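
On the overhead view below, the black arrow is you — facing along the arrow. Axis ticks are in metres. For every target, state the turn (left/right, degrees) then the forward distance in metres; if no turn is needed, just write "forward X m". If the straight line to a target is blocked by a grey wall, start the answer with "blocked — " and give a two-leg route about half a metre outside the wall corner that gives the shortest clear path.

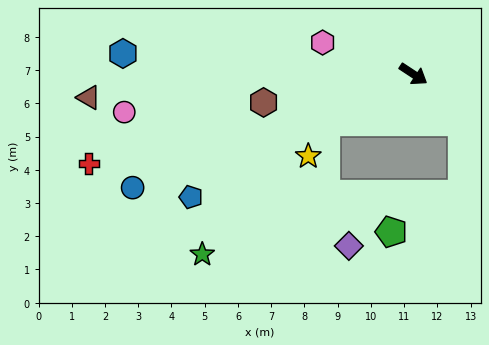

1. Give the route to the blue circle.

turn right 125°, forward 9.1 m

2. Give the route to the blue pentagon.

turn right 118°, forward 7.6 m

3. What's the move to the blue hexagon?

turn right 151°, forward 8.8 m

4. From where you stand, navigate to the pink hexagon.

turn right 166°, forward 2.9 m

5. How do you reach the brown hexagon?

turn right 136°, forward 4.6 m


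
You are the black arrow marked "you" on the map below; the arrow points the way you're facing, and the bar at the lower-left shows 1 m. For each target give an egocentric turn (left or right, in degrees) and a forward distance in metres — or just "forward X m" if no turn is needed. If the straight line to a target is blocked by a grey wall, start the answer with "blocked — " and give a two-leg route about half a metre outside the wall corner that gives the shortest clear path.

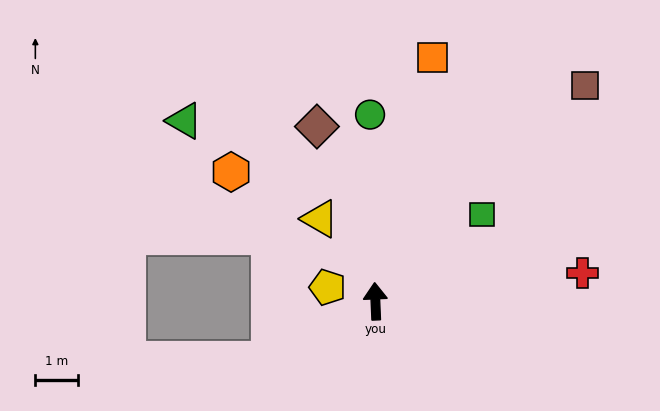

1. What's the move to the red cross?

turn right 85°, forward 4.9 m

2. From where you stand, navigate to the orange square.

turn right 16°, forward 5.8 m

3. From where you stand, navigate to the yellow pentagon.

turn left 71°, forward 1.2 m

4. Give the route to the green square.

turn right 53°, forward 3.2 m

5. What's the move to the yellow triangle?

turn left 32°, forward 2.3 m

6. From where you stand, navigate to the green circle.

forward 4.4 m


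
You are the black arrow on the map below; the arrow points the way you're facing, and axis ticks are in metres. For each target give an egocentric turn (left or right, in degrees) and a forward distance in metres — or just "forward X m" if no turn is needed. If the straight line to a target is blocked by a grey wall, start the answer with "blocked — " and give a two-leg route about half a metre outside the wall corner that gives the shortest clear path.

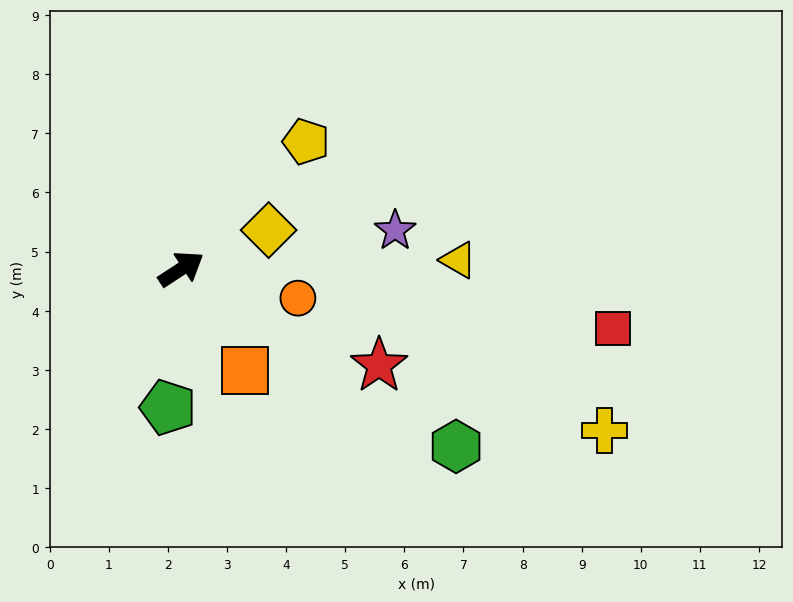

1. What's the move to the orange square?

turn right 91°, forward 2.0 m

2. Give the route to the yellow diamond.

turn right 9°, forward 1.6 m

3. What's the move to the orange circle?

turn right 47°, forward 2.0 m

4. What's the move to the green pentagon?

turn right 129°, forward 2.4 m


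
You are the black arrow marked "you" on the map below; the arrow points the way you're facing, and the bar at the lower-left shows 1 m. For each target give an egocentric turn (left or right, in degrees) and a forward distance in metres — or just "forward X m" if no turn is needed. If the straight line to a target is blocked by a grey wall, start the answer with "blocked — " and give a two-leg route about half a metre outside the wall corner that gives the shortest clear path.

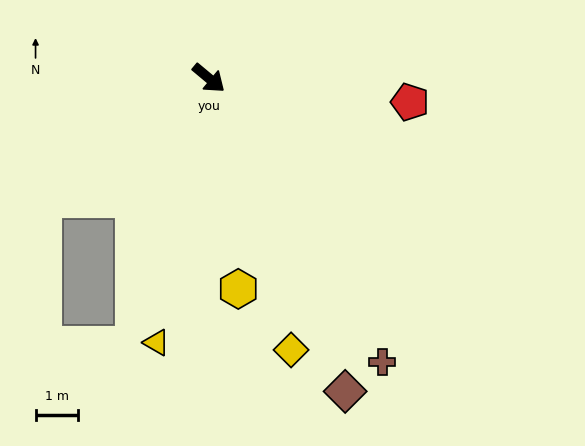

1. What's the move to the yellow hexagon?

turn right 42°, forward 5.0 m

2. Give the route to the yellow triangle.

turn right 61°, forward 6.3 m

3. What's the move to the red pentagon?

turn left 33°, forward 4.8 m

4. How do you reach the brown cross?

turn right 19°, forward 7.8 m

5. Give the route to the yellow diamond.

turn right 33°, forward 6.7 m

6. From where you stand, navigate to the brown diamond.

turn right 27°, forward 8.0 m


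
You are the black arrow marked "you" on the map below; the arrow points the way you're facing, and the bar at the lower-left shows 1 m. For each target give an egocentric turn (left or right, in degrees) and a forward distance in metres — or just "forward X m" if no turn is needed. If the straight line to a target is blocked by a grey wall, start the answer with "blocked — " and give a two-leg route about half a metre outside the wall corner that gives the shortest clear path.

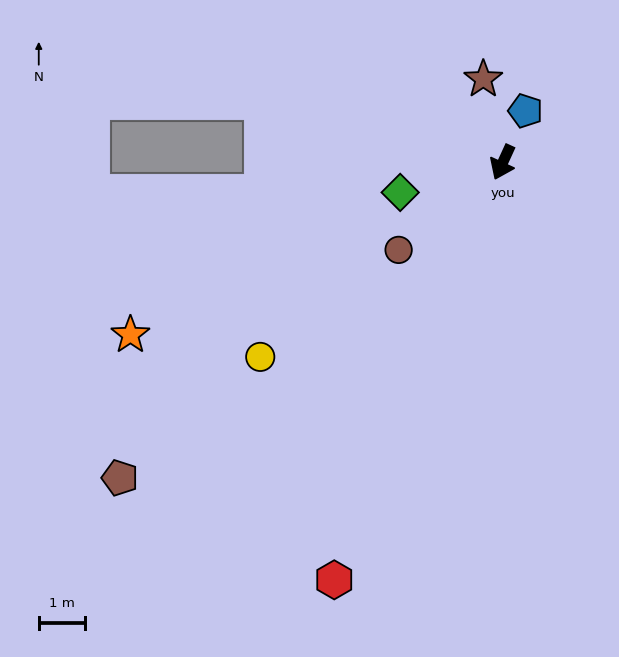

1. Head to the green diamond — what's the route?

turn right 49°, forward 2.3 m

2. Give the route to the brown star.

turn right 142°, forward 1.8 m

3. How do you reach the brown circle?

turn right 25°, forward 2.9 m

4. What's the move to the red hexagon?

turn left 3°, forward 9.6 m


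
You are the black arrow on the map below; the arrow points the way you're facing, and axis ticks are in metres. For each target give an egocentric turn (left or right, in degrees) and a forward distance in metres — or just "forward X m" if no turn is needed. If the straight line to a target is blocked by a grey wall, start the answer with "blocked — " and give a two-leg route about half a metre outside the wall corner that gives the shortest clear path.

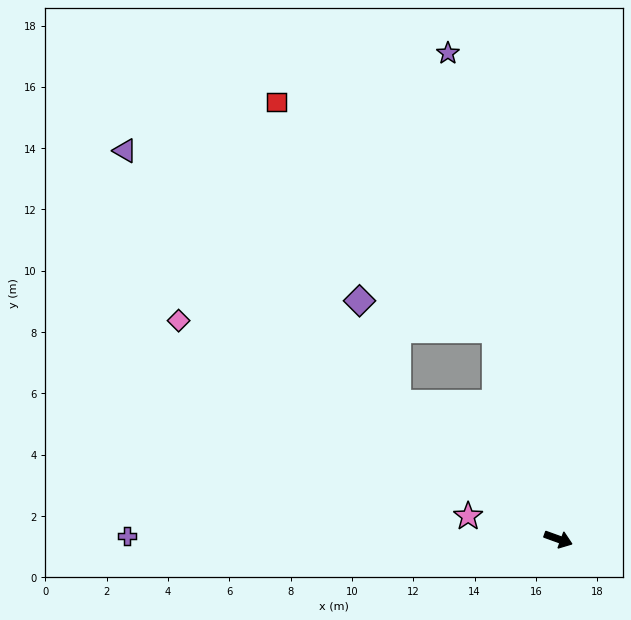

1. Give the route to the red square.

blocked — turn left 127°, forward 7.1 m, then turn left 27°, forward 10.3 m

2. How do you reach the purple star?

turn left 123°, forward 16.3 m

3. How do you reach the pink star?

turn right 174°, forward 3.0 m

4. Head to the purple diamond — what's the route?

blocked — turn left 159°, forward 6.9 m, then turn right 28°, forward 3.6 m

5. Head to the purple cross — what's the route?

turn right 161°, forward 14.1 m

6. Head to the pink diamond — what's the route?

turn left 170°, forward 14.3 m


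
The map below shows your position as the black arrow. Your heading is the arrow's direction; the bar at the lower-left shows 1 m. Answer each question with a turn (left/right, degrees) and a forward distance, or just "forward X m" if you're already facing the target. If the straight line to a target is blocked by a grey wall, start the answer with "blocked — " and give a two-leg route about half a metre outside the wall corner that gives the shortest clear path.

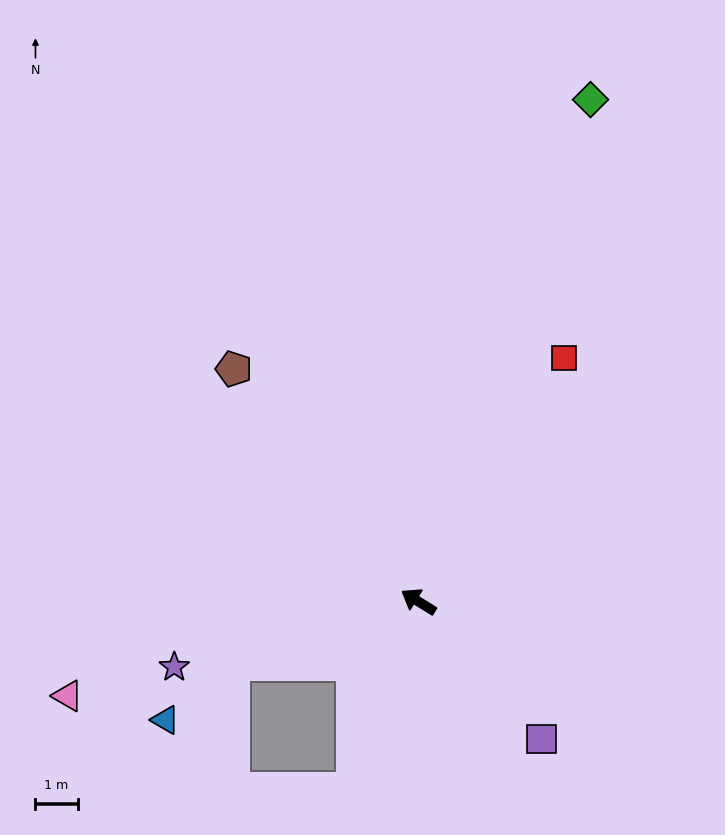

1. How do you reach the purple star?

turn left 47°, forward 6.0 m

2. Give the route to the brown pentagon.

turn right 20°, forward 7.0 m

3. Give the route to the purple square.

turn left 164°, forward 4.4 m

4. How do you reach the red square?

turn right 89°, forward 6.7 m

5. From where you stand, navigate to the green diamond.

turn right 77°, forward 12.5 m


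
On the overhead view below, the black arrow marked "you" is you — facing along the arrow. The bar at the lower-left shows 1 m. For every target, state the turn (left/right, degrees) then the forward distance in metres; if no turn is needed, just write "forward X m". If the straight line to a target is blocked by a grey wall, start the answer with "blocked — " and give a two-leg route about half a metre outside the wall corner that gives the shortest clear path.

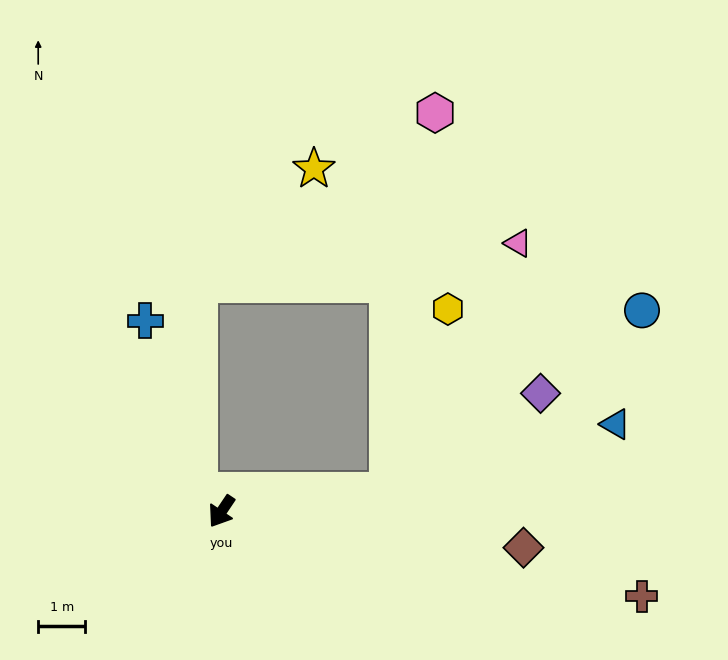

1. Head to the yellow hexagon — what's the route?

blocked — turn left 130°, forward 3.6 m, then turn left 66°, forward 4.1 m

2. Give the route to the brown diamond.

turn left 117°, forward 6.5 m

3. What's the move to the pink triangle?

blocked — turn left 130°, forward 3.6 m, then turn left 57°, forward 6.0 m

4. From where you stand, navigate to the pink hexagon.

blocked — turn left 130°, forward 3.6 m, then turn left 77°, forward 8.2 m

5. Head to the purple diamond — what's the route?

blocked — turn left 130°, forward 3.6 m, then turn left 27°, forward 3.9 m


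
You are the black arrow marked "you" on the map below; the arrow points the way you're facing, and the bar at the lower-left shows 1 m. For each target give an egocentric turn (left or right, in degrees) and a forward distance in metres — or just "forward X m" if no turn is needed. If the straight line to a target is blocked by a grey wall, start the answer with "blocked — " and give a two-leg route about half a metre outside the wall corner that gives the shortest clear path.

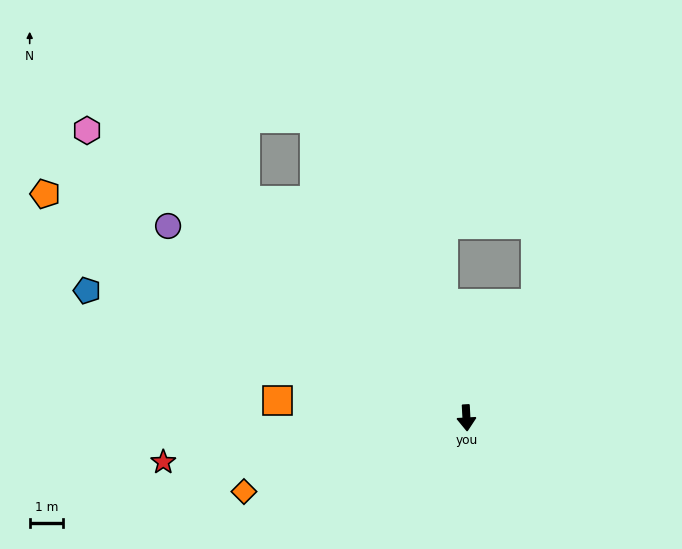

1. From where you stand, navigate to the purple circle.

turn right 126°, forward 10.7 m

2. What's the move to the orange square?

turn right 98°, forward 5.7 m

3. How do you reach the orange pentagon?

turn right 121°, forward 14.3 m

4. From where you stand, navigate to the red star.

turn right 85°, forward 9.2 m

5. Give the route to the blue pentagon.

turn right 112°, forward 12.0 m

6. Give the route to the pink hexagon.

turn right 130°, forward 14.3 m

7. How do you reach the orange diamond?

turn right 75°, forward 7.0 m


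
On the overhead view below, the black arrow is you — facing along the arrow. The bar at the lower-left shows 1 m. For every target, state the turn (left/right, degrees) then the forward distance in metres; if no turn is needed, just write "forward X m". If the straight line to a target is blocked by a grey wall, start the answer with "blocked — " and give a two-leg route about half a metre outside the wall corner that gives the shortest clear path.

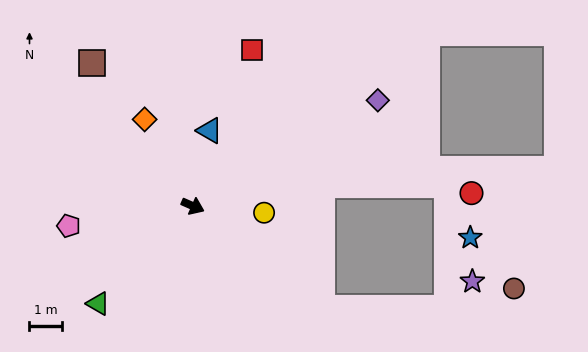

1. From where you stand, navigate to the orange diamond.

turn left 143°, forward 3.0 m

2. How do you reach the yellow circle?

turn left 18°, forward 2.2 m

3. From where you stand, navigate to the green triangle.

turn right 110°, forward 4.1 m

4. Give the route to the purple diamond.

turn left 54°, forward 6.5 m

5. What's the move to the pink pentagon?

turn right 147°, forward 3.8 m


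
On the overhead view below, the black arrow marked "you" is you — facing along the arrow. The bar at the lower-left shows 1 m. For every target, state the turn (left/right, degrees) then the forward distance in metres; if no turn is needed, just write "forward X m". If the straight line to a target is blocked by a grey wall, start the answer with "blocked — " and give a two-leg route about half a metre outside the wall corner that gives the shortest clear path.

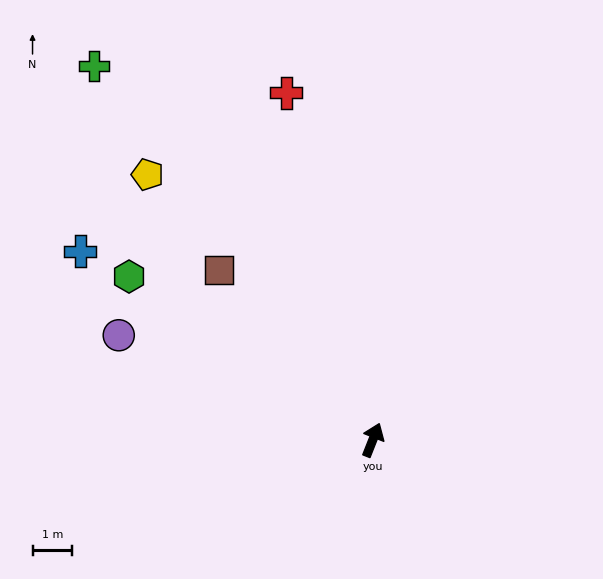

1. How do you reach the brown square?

turn left 64°, forward 5.8 m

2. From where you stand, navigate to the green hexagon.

turn left 78°, forward 7.5 m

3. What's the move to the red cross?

turn left 36°, forward 9.1 m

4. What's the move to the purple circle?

turn left 89°, forward 7.0 m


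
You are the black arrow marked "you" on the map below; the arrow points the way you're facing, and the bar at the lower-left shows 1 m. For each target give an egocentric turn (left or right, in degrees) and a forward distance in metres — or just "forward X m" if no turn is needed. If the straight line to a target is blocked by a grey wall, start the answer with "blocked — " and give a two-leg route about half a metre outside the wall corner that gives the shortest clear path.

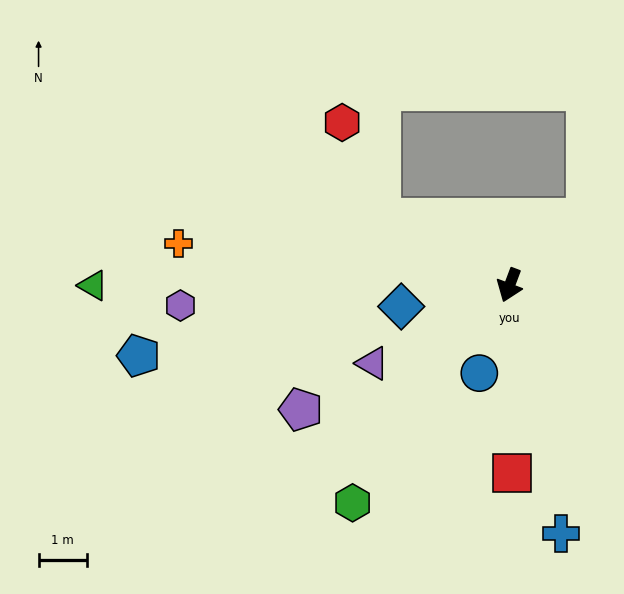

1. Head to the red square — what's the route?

turn left 21°, forward 3.9 m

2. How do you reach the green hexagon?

turn right 15°, forward 5.5 m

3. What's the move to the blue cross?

turn left 32°, forward 5.2 m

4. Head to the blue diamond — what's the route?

turn right 58°, forward 2.3 m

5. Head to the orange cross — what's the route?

turn right 77°, forward 6.9 m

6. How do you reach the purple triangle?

turn right 40°, forward 3.2 m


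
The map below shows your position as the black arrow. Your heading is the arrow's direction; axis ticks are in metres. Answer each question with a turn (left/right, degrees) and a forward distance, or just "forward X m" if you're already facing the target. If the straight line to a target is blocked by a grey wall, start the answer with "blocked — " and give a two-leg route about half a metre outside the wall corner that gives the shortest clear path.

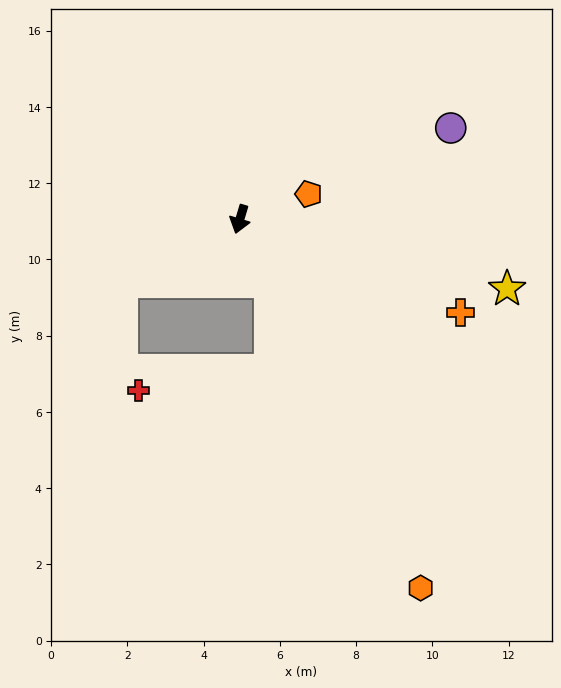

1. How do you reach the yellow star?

turn left 92°, forward 7.2 m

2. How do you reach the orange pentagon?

turn left 127°, forward 1.9 m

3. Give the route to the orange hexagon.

turn left 43°, forward 10.8 m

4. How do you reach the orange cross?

turn left 84°, forward 6.3 m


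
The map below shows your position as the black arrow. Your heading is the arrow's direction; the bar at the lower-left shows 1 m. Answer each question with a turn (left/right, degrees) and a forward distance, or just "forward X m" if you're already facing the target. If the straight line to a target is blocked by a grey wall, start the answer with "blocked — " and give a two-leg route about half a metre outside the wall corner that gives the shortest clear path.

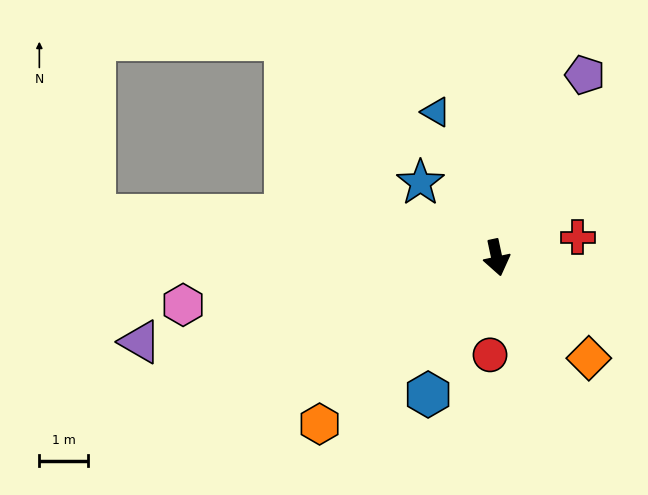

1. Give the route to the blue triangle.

turn right 169°, forward 3.2 m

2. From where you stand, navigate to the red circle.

turn right 16°, forward 2.0 m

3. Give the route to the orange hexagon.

turn right 59°, forward 5.0 m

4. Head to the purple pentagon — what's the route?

turn left 142°, forward 4.1 m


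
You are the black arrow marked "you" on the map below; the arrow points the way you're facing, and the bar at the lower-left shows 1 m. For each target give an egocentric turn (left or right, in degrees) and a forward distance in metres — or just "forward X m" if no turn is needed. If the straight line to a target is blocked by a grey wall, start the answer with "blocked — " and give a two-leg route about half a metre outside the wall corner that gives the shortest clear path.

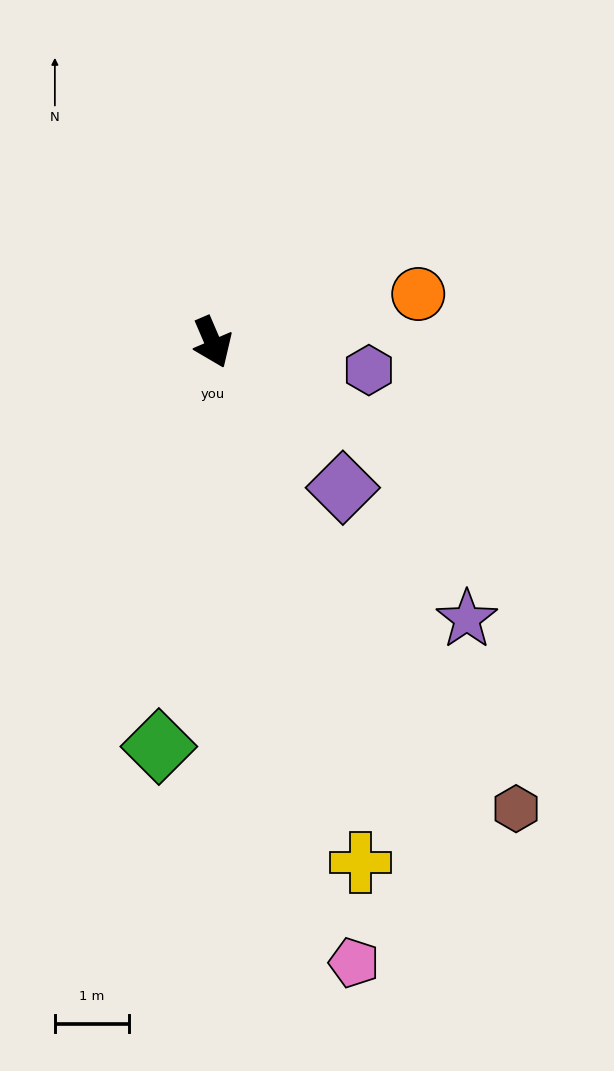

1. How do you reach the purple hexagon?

turn left 57°, forward 2.1 m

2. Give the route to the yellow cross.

turn right 7°, forward 7.3 m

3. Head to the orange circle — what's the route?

turn left 80°, forward 2.9 m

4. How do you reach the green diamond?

turn right 31°, forward 5.5 m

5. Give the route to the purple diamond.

turn left 19°, forward 2.6 m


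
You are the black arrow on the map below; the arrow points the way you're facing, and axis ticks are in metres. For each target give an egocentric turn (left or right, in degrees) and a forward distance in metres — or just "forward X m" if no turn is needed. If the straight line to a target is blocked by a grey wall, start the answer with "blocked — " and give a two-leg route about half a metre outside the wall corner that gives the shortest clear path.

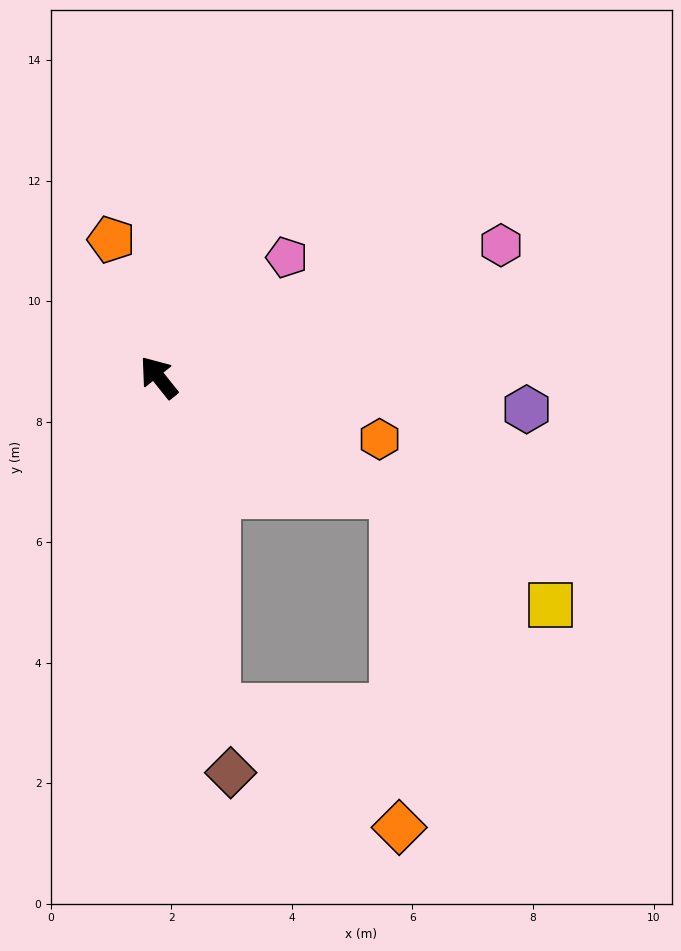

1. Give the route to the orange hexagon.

turn right 144°, forward 3.8 m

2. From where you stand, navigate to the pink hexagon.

turn right 108°, forward 6.1 m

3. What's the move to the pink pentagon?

turn right 86°, forward 2.9 m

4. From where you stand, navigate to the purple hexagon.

turn right 134°, forward 6.1 m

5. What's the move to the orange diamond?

blocked — turn left 151°, forward 5.6 m, then turn left 48°, forward 3.6 m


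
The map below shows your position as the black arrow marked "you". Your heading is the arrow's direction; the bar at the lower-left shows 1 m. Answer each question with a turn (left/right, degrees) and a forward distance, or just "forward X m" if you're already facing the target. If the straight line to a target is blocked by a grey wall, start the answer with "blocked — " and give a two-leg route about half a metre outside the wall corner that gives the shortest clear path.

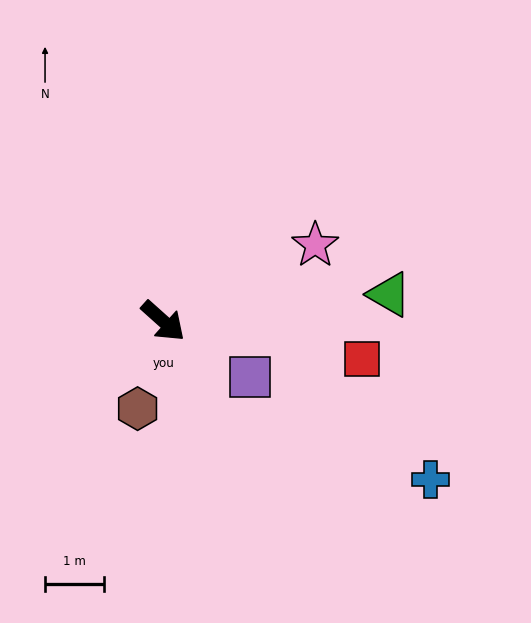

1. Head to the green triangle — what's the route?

turn left 49°, forward 3.8 m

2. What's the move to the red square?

turn left 31°, forward 3.4 m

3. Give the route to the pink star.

turn left 68°, forward 2.9 m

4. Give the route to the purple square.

turn left 9°, forward 1.7 m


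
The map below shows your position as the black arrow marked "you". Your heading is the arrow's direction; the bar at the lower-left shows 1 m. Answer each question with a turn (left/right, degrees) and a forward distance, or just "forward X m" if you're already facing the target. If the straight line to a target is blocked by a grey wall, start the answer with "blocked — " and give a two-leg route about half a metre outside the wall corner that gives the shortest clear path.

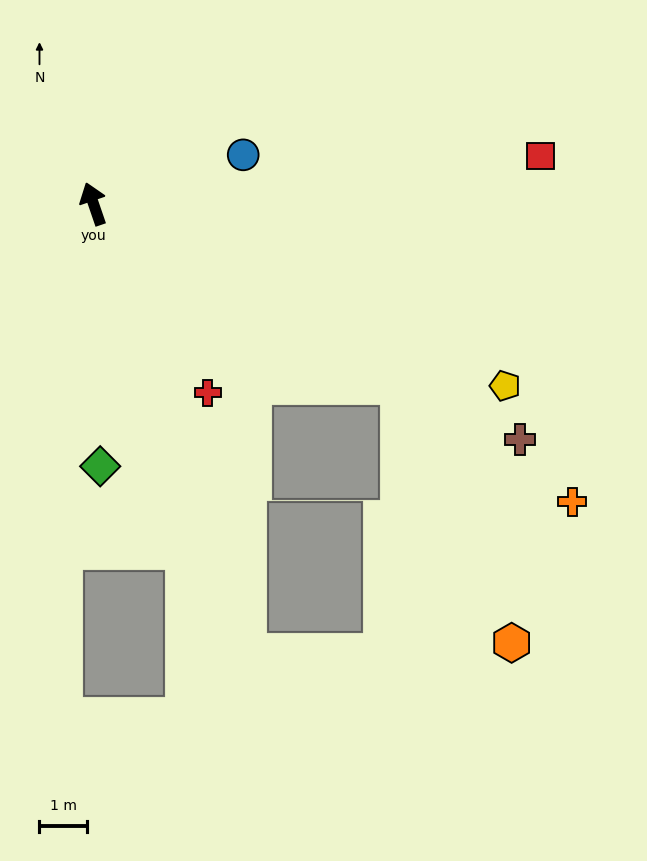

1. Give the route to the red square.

turn right 103°, forward 9.5 m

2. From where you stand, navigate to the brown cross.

turn right 138°, forward 10.3 m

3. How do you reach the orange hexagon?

blocked — turn right 139°, forward 7.5 m, then turn right 37°, forward 6.0 m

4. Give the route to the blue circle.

turn right 91°, forward 3.3 m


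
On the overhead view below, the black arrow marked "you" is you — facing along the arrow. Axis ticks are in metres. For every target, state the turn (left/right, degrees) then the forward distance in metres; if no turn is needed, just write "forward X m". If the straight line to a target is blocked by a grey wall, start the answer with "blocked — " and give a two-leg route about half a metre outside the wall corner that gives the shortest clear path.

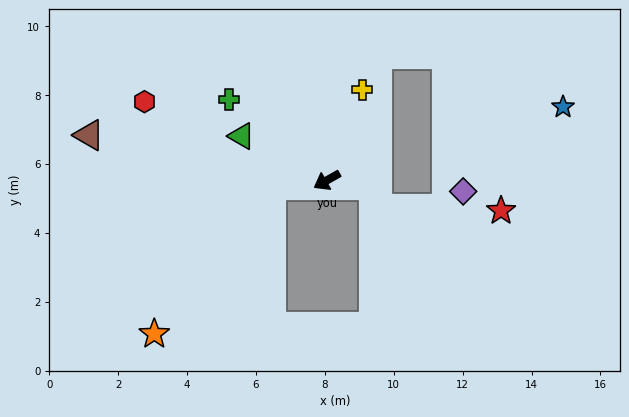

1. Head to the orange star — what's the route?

blocked — turn right 24°, forward 1.6 m, then turn left 46°, forward 5.5 m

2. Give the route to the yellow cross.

turn right 141°, forward 2.8 m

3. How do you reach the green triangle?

turn right 57°, forward 2.8 m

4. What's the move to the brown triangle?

turn right 40°, forward 7.0 m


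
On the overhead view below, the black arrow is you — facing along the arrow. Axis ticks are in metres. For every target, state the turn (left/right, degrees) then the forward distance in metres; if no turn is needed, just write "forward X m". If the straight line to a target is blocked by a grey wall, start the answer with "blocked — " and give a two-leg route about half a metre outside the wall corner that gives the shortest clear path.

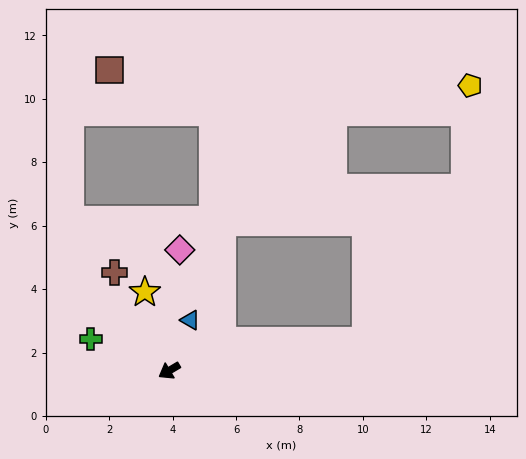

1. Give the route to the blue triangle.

turn right 143°, forward 1.7 m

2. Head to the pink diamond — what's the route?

turn right 126°, forward 3.8 m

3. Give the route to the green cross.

turn right 53°, forward 2.7 m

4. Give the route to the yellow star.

turn right 103°, forward 2.6 m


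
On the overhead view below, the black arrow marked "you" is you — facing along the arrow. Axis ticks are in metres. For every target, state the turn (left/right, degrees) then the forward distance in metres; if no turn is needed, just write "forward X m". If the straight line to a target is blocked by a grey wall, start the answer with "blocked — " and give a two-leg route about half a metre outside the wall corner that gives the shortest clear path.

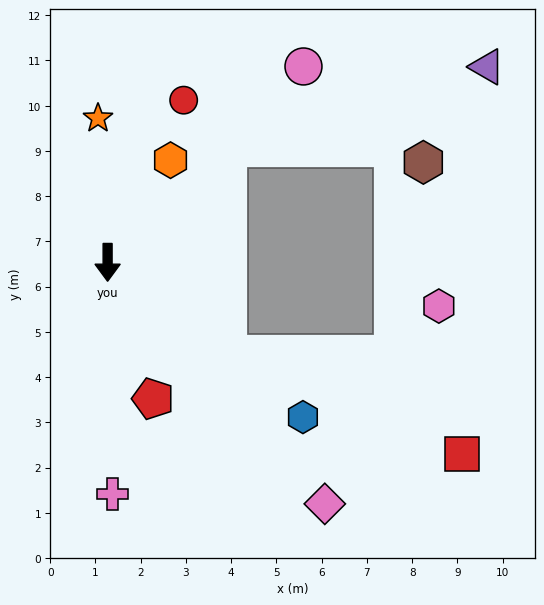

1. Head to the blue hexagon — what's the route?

turn left 52°, forward 5.5 m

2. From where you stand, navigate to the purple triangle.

blocked — turn left 133°, forward 3.7 m, then turn right 26°, forward 6.0 m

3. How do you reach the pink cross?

forward 5.1 m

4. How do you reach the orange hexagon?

turn left 148°, forward 2.7 m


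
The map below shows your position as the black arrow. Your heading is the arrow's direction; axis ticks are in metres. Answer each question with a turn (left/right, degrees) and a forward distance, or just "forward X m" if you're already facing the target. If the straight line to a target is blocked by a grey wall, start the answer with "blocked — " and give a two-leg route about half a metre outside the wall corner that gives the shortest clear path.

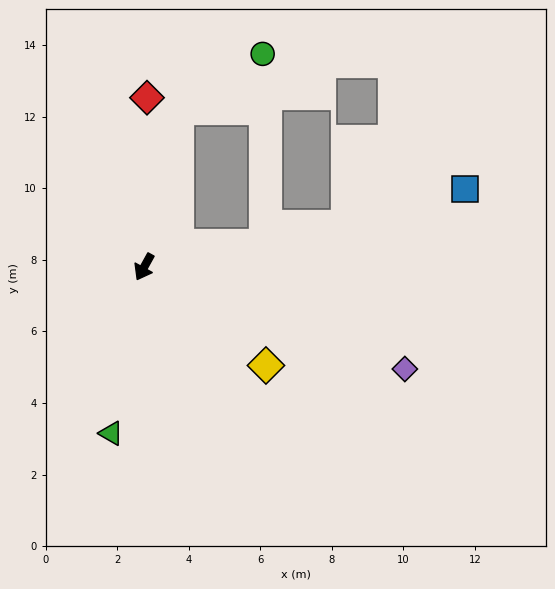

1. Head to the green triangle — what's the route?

turn left 18°, forward 4.7 m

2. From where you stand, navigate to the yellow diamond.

turn left 80°, forward 4.4 m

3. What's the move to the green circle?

blocked — turn right 163°, forward 4.5 m, then turn right 44°, forward 2.8 m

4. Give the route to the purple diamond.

turn left 98°, forward 7.8 m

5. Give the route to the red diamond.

turn right 152°, forward 4.7 m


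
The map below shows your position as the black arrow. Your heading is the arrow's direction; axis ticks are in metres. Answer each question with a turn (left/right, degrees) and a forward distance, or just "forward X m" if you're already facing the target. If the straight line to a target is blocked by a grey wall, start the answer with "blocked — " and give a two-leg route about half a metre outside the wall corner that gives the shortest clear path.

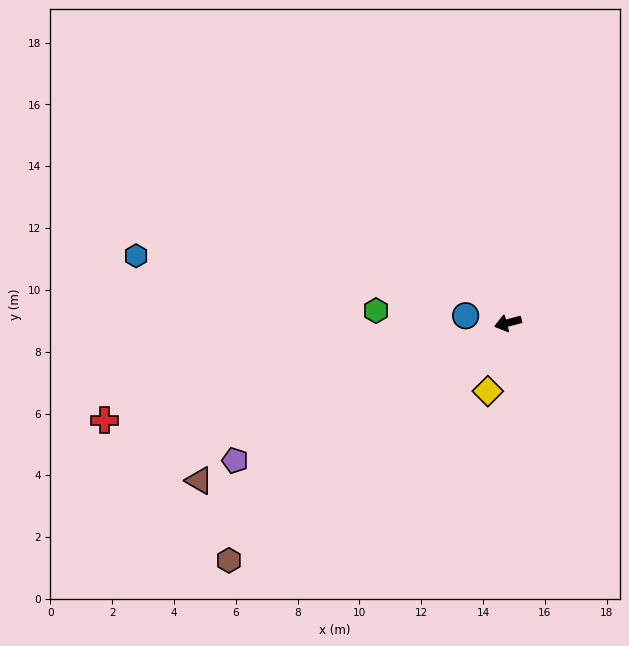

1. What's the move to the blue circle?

turn right 24°, forward 1.4 m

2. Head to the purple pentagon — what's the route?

turn left 12°, forward 9.9 m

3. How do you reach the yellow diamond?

turn left 59°, forward 2.3 m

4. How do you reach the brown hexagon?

turn left 26°, forward 11.9 m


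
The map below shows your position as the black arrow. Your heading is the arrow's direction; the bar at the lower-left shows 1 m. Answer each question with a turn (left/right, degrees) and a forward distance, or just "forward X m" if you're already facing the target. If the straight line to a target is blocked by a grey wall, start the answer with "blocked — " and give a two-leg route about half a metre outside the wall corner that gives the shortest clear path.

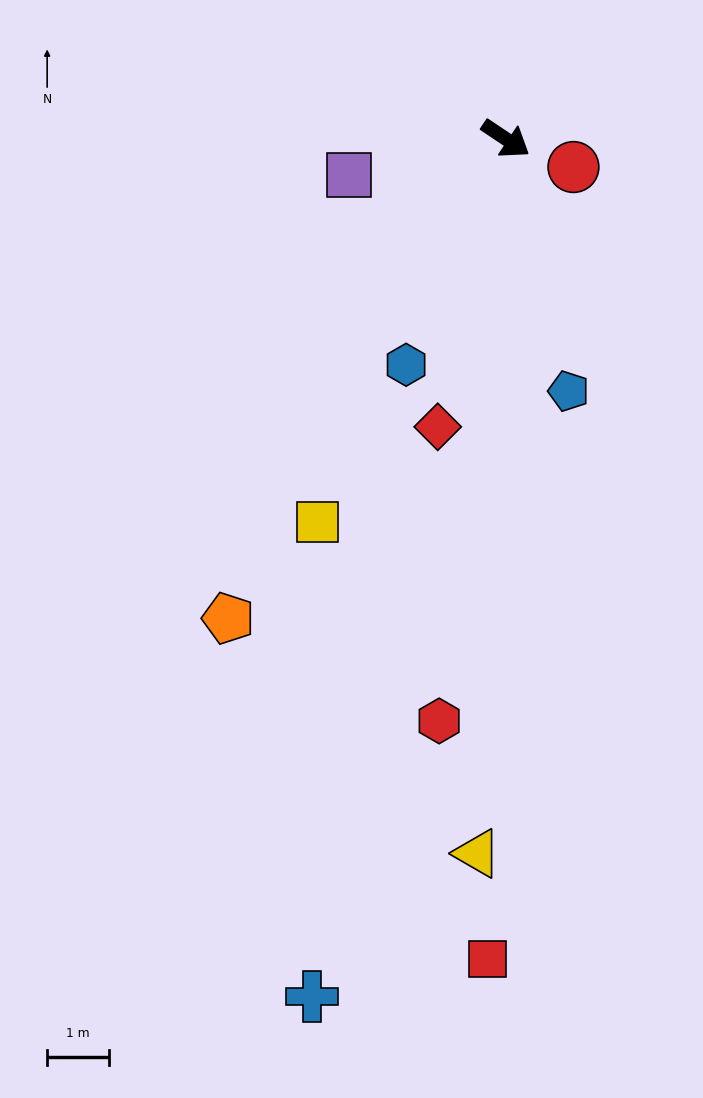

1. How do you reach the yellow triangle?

turn right 59°, forward 11.5 m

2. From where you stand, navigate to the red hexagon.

turn right 63°, forward 9.4 m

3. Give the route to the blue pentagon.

turn right 42°, forward 4.2 m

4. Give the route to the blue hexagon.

turn right 80°, forward 4.0 m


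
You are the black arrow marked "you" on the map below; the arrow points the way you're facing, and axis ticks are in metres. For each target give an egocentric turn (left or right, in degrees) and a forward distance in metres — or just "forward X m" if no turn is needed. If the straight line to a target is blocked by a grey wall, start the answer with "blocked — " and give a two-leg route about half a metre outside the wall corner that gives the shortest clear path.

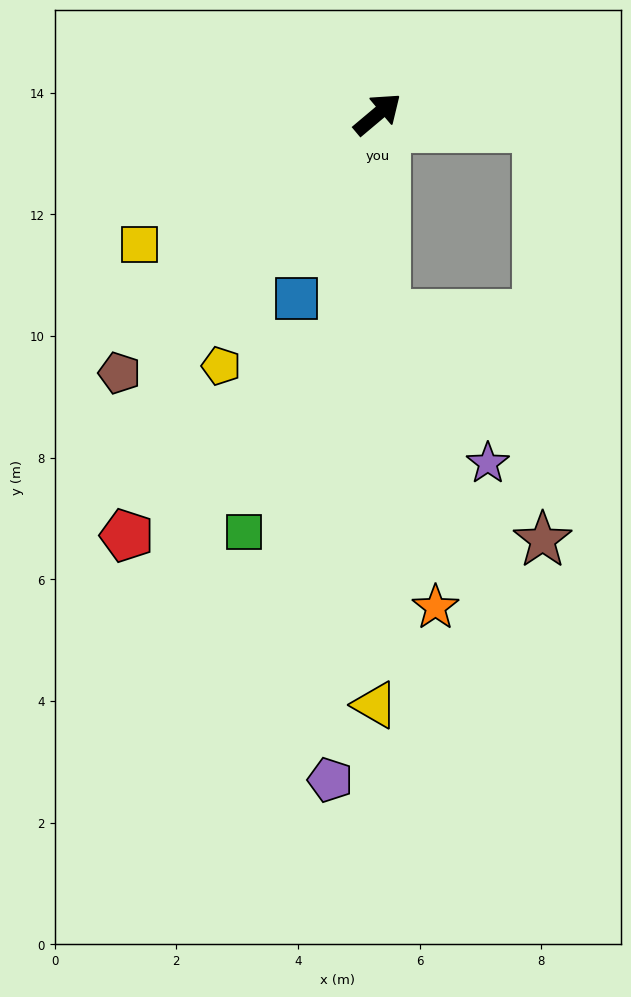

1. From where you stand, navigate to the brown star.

blocked — turn right 44°, forward 2.7 m, then turn right 85°, forward 6.8 m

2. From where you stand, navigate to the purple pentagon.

turn right 134°, forward 11.0 m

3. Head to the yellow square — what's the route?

turn left 169°, forward 4.5 m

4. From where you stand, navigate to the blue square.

turn right 154°, forward 3.3 m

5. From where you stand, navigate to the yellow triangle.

turn right 130°, forward 9.7 m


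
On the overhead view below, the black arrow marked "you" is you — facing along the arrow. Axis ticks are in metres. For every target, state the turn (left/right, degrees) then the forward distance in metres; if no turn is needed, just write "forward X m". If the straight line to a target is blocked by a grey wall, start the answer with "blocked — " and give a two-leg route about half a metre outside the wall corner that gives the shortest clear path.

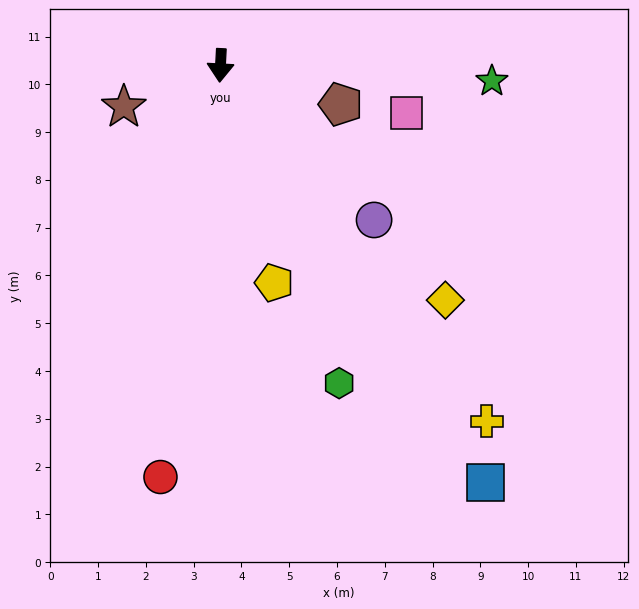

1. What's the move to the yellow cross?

turn left 40°, forward 9.3 m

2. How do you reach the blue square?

turn left 35°, forward 10.3 m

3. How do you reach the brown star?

turn right 64°, forward 2.2 m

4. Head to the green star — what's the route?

turn left 90°, forward 5.7 m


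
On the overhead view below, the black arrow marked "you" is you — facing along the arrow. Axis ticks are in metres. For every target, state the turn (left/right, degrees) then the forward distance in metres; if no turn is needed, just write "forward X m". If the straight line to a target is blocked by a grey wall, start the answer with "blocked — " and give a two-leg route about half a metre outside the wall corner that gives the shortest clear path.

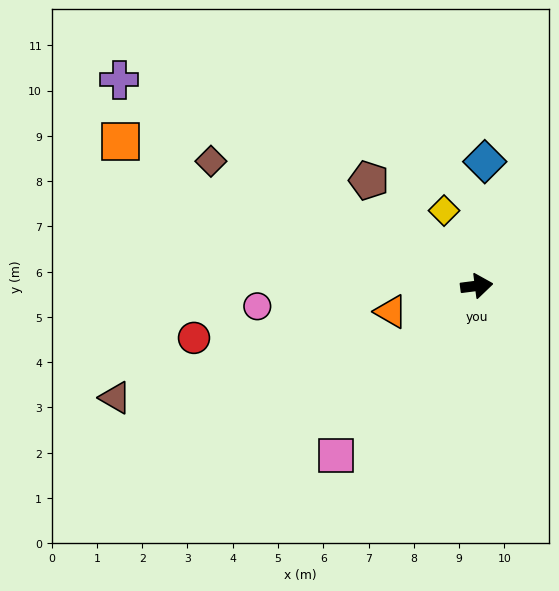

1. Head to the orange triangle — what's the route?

turn right 171°, forward 2.0 m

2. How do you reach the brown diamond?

turn left 148°, forward 6.5 m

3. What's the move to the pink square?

turn right 137°, forward 4.9 m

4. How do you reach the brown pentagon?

turn left 128°, forward 3.3 m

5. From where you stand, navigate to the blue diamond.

turn left 79°, forward 2.7 m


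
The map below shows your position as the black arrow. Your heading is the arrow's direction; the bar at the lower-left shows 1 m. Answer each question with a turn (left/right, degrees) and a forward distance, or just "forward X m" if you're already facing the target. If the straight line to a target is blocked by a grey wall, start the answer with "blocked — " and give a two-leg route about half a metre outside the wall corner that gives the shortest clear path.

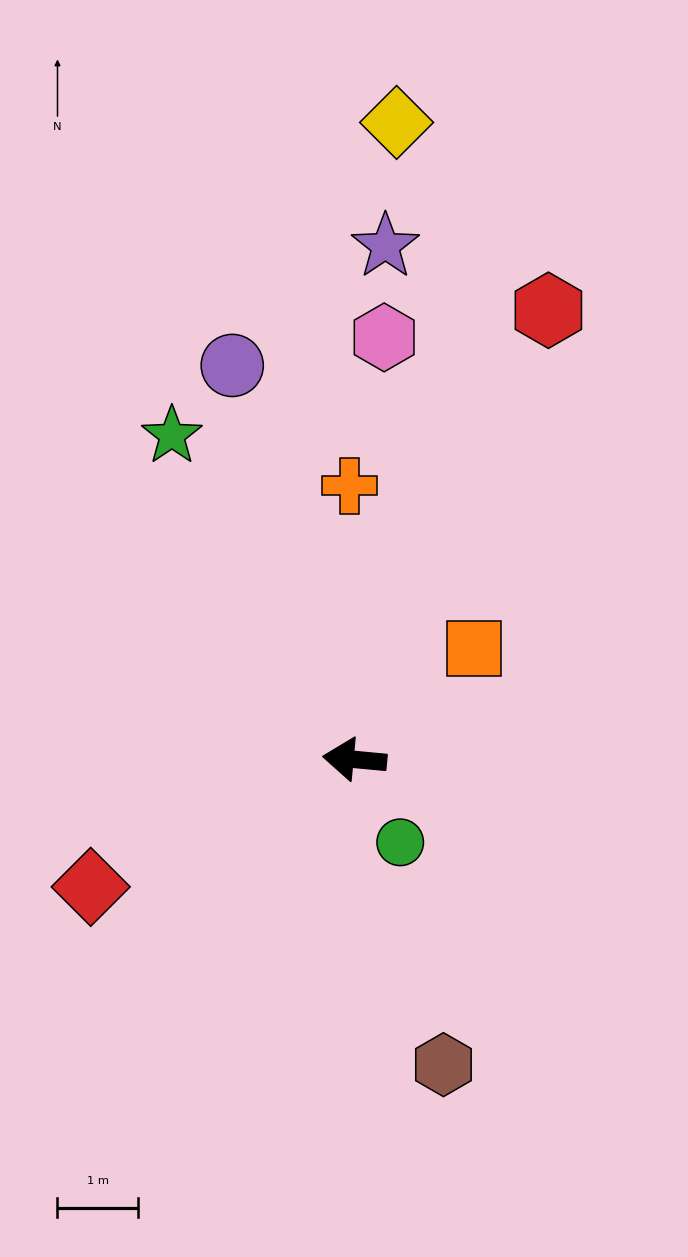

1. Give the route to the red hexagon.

turn right 108°, forward 6.1 m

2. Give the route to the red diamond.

turn left 31°, forward 3.6 m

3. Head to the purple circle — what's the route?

turn right 67°, forward 5.1 m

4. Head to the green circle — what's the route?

turn left 124°, forward 1.2 m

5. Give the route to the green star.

turn right 55°, forward 4.6 m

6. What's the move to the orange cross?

turn right 84°, forward 3.4 m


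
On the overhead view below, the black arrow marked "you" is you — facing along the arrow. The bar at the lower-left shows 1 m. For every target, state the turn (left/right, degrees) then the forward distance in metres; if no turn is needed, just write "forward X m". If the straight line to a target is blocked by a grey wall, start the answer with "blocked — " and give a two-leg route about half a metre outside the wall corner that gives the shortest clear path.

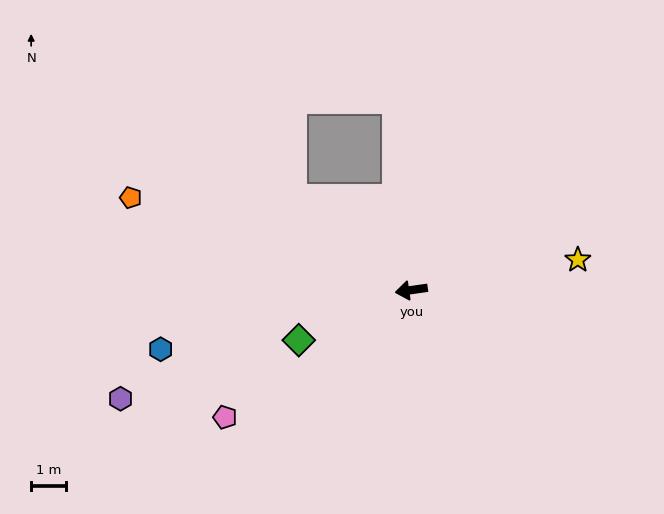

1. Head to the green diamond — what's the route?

turn left 16°, forward 3.6 m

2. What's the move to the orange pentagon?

turn right 26°, forward 8.6 m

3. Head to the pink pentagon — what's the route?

turn left 26°, forward 6.6 m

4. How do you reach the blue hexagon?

turn left 5°, forward 7.5 m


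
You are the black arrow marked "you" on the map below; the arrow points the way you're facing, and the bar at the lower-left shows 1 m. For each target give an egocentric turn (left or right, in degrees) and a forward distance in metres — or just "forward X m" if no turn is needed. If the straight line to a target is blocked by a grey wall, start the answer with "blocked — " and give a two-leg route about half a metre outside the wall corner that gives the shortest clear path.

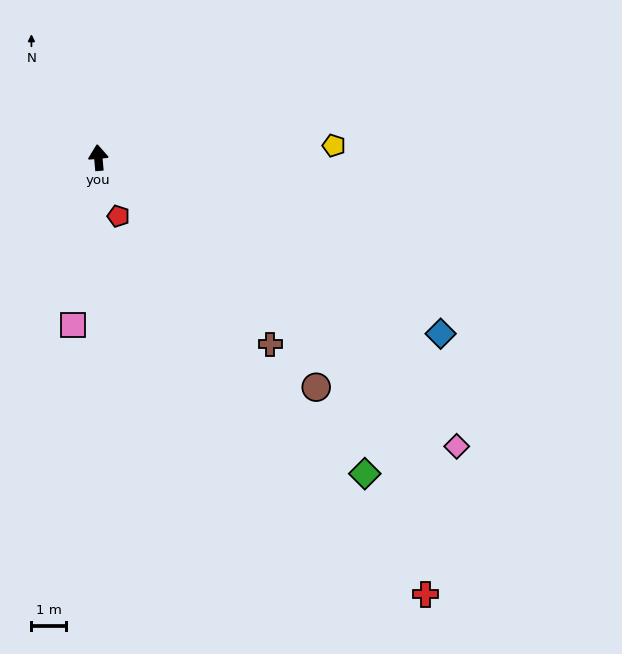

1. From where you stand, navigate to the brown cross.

turn right 142°, forward 7.4 m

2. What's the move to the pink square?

turn left 166°, forward 4.9 m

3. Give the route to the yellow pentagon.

turn right 92°, forward 6.8 m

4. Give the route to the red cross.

turn right 148°, forward 15.8 m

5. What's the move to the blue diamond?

turn right 122°, forward 11.2 m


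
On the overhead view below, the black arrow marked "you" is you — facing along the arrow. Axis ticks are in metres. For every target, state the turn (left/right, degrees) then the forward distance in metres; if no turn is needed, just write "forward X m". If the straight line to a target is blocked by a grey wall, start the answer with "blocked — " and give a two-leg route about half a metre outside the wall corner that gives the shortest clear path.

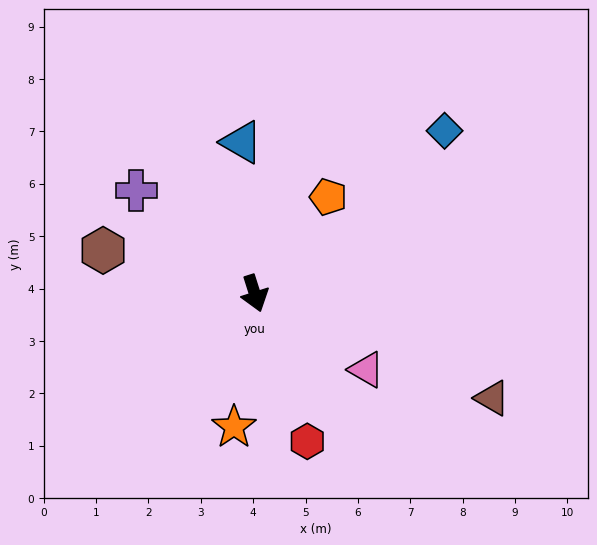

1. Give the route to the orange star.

turn right 26°, forward 2.6 m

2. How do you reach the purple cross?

turn right 149°, forward 3.0 m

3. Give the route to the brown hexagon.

turn right 123°, forward 3.0 m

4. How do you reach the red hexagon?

turn left 2°, forward 3.0 m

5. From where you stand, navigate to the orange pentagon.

turn left 125°, forward 2.3 m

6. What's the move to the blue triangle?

turn left 167°, forward 2.9 m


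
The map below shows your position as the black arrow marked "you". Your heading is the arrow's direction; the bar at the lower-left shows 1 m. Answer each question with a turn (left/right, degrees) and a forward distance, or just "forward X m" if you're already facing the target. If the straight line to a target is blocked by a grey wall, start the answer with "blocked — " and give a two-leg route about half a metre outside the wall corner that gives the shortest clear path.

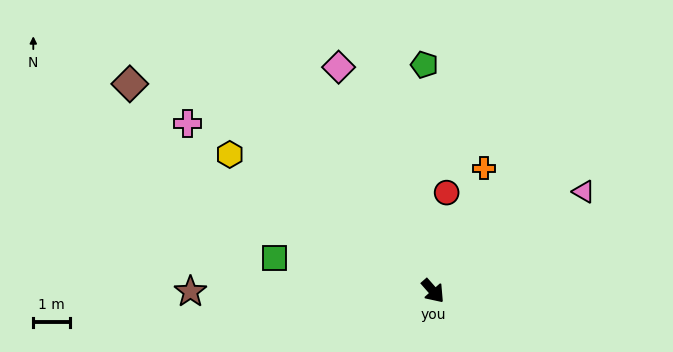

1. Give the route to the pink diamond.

turn left 162°, forward 6.6 m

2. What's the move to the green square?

turn right 143°, forward 4.4 m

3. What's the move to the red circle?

turn left 131°, forward 2.7 m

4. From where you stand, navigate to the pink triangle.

turn left 82°, forward 4.9 m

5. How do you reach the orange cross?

turn left 116°, forward 3.6 m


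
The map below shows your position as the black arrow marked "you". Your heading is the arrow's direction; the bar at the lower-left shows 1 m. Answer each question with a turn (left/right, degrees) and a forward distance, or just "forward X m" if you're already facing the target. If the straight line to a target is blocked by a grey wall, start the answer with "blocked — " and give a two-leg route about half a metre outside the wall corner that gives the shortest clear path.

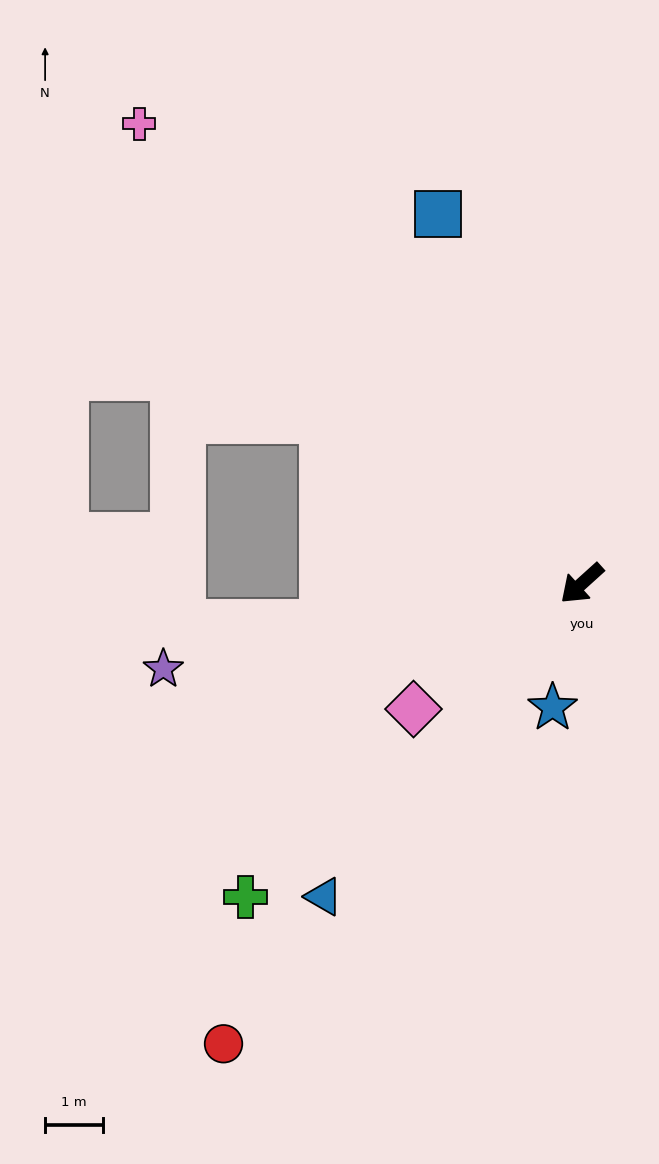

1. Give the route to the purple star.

turn right 31°, forward 7.4 m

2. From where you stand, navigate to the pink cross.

turn right 88°, forward 11.1 m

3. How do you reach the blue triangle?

turn left 8°, forward 7.0 m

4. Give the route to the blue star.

turn left 35°, forward 2.2 m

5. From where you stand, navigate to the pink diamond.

turn right 5°, forward 3.6 m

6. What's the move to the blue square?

turn right 111°, forward 6.9 m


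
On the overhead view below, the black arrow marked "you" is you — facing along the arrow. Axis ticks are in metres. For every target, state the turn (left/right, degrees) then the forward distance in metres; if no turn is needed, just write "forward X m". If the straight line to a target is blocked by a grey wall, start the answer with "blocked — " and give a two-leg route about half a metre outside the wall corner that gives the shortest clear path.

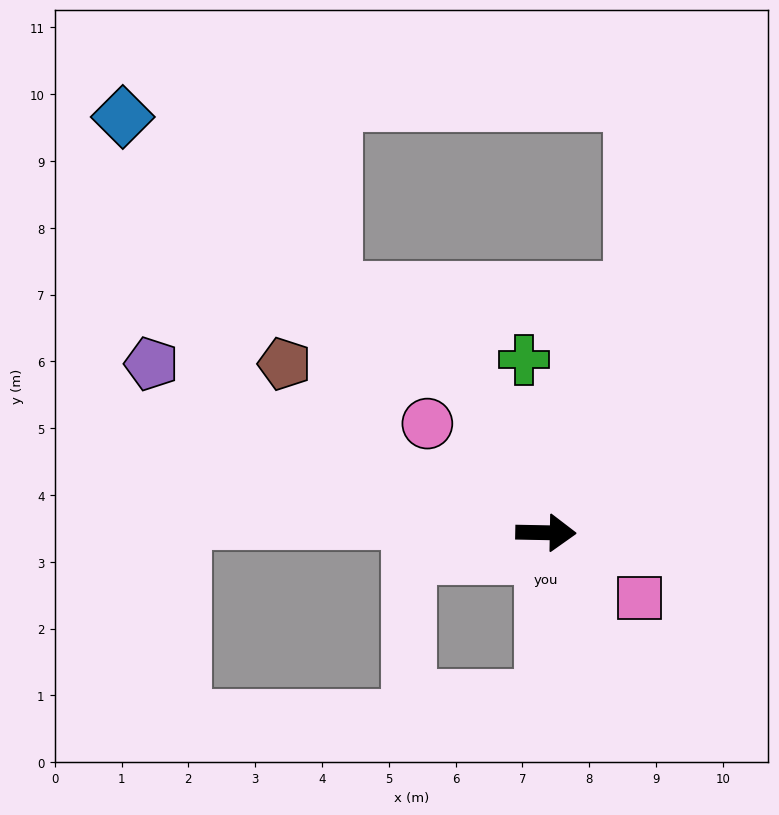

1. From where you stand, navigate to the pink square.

turn right 34°, forward 1.7 m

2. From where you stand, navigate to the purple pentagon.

turn left 158°, forward 6.4 m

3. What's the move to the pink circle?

turn left 138°, forward 2.4 m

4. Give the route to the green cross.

turn left 98°, forward 2.6 m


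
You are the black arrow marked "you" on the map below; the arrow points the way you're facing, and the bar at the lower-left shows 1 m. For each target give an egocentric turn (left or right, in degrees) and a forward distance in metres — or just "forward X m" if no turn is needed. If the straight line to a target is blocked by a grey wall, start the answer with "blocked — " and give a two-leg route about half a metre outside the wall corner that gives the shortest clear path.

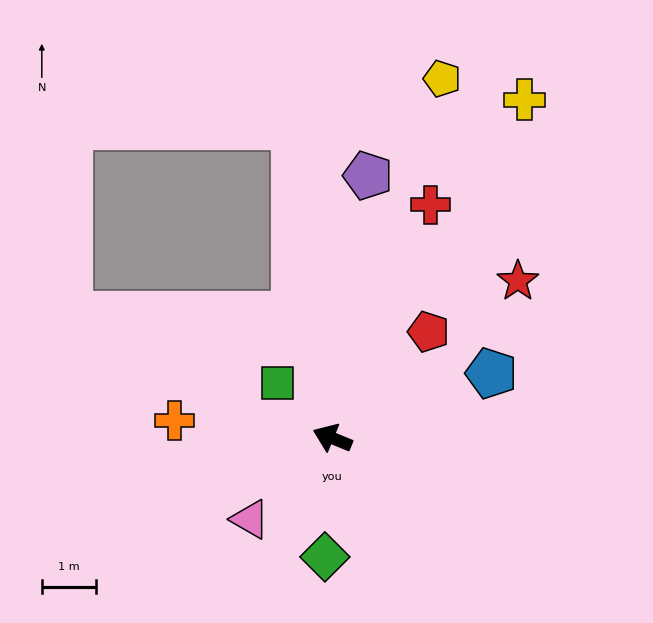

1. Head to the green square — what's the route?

turn right 23°, forward 1.4 m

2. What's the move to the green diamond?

turn left 109°, forward 2.2 m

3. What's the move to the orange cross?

turn left 16°, forward 2.9 m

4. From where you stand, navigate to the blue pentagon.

turn right 136°, forward 3.1 m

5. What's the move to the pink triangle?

turn left 67°, forward 2.1 m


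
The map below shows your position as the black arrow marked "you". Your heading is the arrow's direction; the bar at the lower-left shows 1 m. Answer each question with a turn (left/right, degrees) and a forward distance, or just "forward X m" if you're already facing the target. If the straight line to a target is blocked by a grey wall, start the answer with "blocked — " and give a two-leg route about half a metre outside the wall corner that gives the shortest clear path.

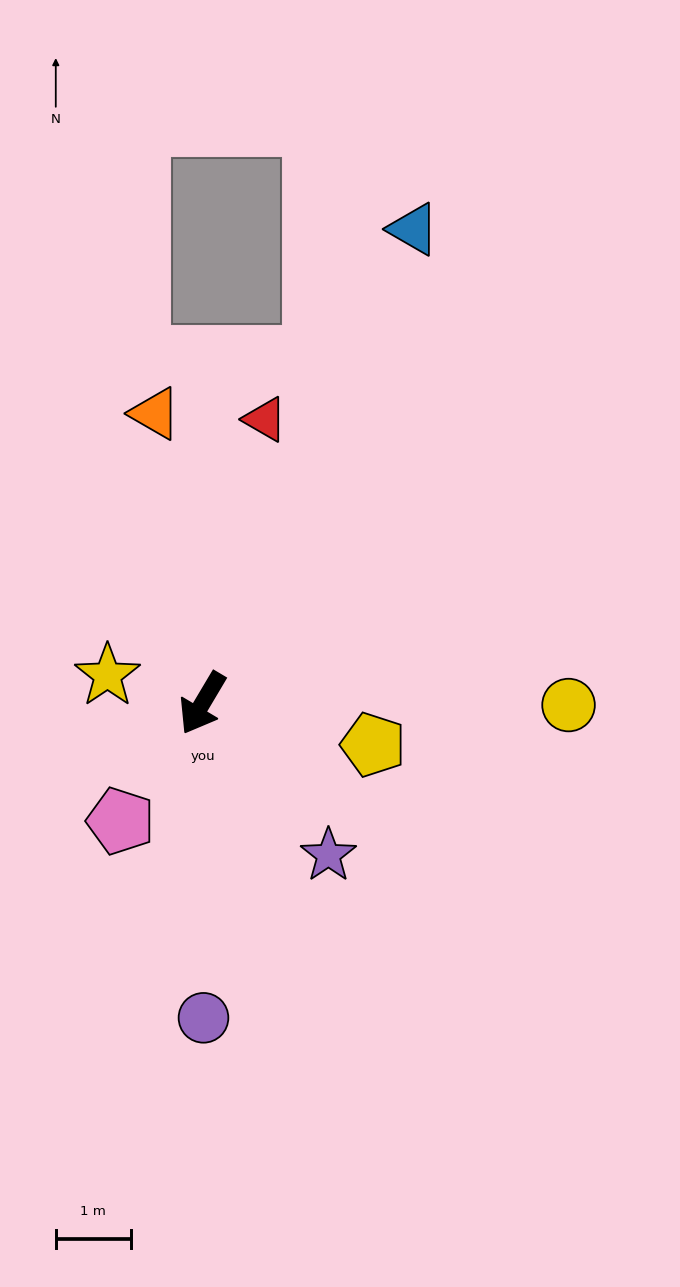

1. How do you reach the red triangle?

turn right 162°, forward 3.9 m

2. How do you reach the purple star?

turn left 70°, forward 2.6 m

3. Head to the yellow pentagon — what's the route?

turn left 107°, forward 2.3 m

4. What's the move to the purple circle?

turn left 31°, forward 4.2 m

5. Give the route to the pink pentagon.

turn right 4°, forward 1.9 m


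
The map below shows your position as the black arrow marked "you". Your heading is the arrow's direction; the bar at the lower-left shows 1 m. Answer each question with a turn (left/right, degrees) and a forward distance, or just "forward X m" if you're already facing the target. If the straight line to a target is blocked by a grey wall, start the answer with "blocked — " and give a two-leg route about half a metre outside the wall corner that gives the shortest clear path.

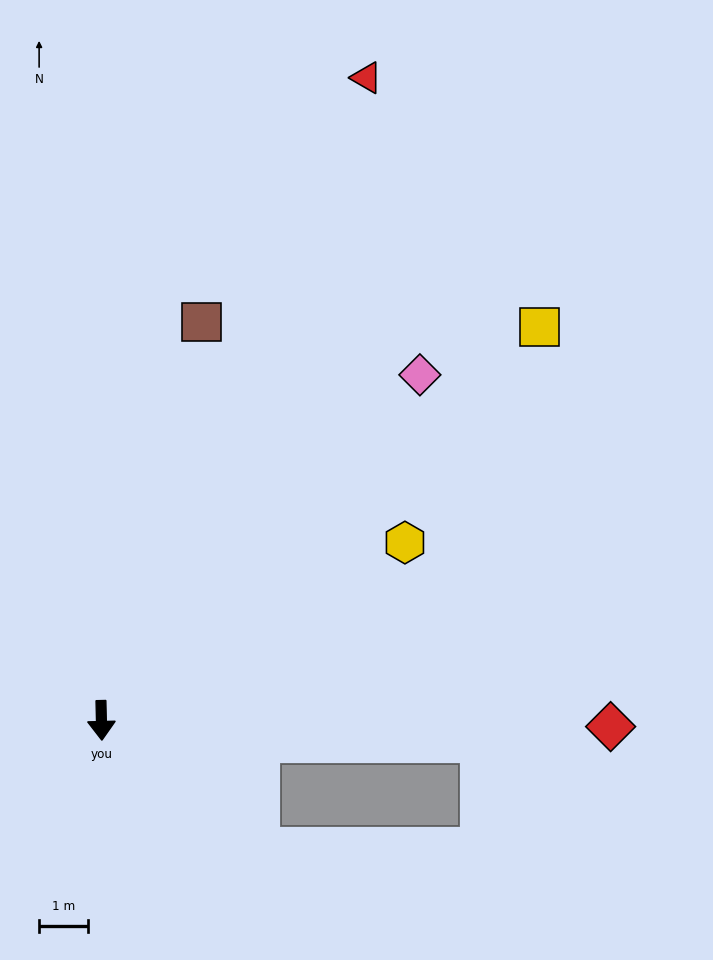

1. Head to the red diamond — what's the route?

turn left 88°, forward 10.3 m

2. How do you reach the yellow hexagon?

turn left 119°, forward 7.1 m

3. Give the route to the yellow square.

turn left 131°, forward 12.0 m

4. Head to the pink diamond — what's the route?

turn left 136°, forward 9.5 m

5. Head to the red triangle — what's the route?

turn left 156°, forward 14.1 m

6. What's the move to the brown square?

turn left 165°, forward 8.3 m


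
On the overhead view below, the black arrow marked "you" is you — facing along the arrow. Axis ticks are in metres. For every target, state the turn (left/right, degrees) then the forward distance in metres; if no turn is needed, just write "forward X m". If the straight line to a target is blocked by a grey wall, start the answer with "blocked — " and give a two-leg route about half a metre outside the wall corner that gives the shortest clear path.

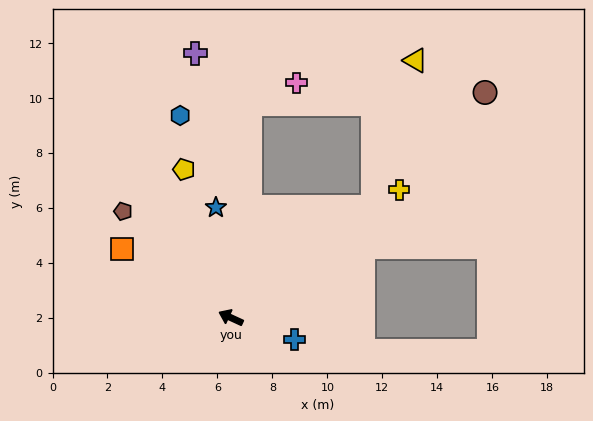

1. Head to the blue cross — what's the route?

turn right 174°, forward 2.4 m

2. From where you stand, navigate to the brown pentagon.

turn right 20°, forward 5.5 m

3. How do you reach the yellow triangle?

blocked — turn right 117°, forward 6.6 m, then turn left 35°, forward 5.5 m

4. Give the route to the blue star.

turn right 58°, forward 4.0 m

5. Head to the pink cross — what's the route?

blocked — turn right 71°, forward 7.8 m, then turn right 58°, forward 1.9 m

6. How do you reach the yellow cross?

turn right 118°, forward 7.7 m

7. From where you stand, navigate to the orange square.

turn right 7°, forward 4.7 m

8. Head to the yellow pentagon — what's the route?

turn right 48°, forward 5.7 m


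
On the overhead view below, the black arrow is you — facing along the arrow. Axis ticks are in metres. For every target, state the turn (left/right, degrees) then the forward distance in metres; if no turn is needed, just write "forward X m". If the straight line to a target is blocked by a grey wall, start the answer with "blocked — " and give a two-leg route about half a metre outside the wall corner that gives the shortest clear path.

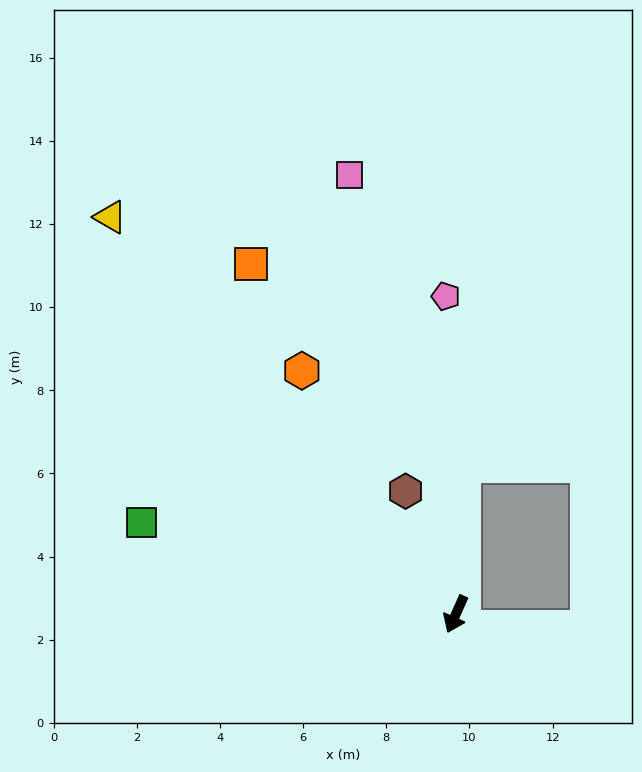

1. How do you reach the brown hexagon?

turn right 134°, forward 3.2 m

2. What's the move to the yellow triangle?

turn right 115°, forward 12.7 m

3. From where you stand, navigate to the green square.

turn right 82°, forward 7.9 m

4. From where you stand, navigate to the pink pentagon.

turn right 154°, forward 7.6 m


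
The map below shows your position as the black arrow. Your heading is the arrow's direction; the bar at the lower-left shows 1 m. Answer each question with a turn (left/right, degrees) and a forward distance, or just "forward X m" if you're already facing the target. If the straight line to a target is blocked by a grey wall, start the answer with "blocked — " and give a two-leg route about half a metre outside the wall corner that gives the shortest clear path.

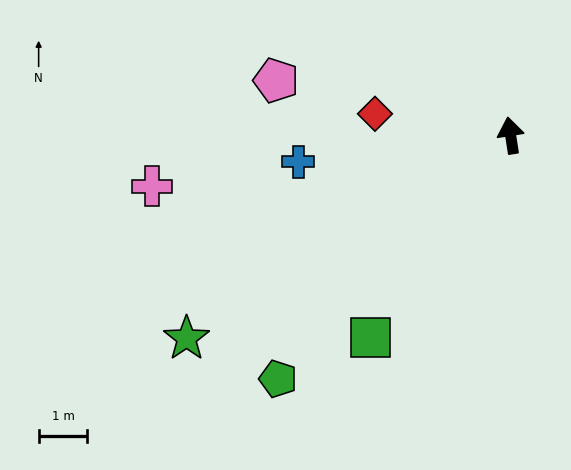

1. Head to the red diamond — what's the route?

turn left 72°, forward 2.8 m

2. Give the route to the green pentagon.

turn left 127°, forward 6.9 m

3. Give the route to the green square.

turn left 136°, forward 5.1 m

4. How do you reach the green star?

turn left 113°, forward 7.9 m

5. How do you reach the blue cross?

turn left 88°, forward 4.4 m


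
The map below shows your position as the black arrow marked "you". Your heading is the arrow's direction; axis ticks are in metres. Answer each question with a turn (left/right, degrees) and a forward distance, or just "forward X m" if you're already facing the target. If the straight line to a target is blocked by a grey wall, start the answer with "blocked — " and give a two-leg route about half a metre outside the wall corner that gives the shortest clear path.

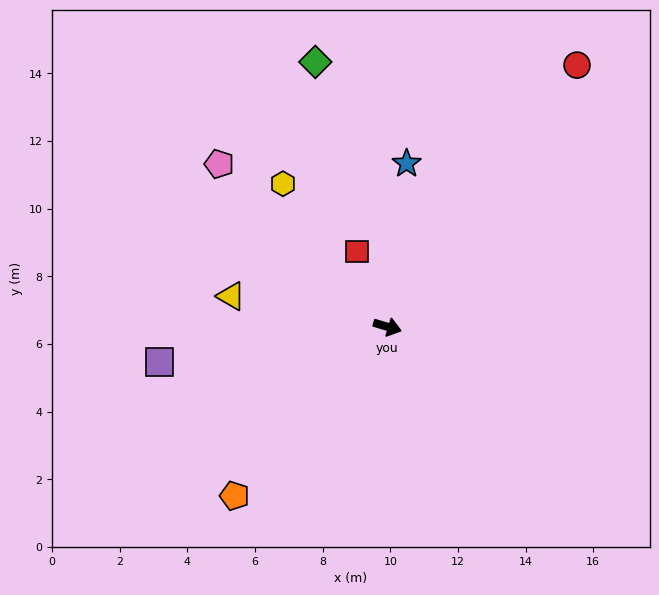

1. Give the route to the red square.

turn left 129°, forward 2.4 m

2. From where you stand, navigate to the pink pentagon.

turn left 153°, forward 6.9 m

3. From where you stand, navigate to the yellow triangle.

turn right 174°, forward 4.7 m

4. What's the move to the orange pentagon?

turn right 115°, forward 6.7 m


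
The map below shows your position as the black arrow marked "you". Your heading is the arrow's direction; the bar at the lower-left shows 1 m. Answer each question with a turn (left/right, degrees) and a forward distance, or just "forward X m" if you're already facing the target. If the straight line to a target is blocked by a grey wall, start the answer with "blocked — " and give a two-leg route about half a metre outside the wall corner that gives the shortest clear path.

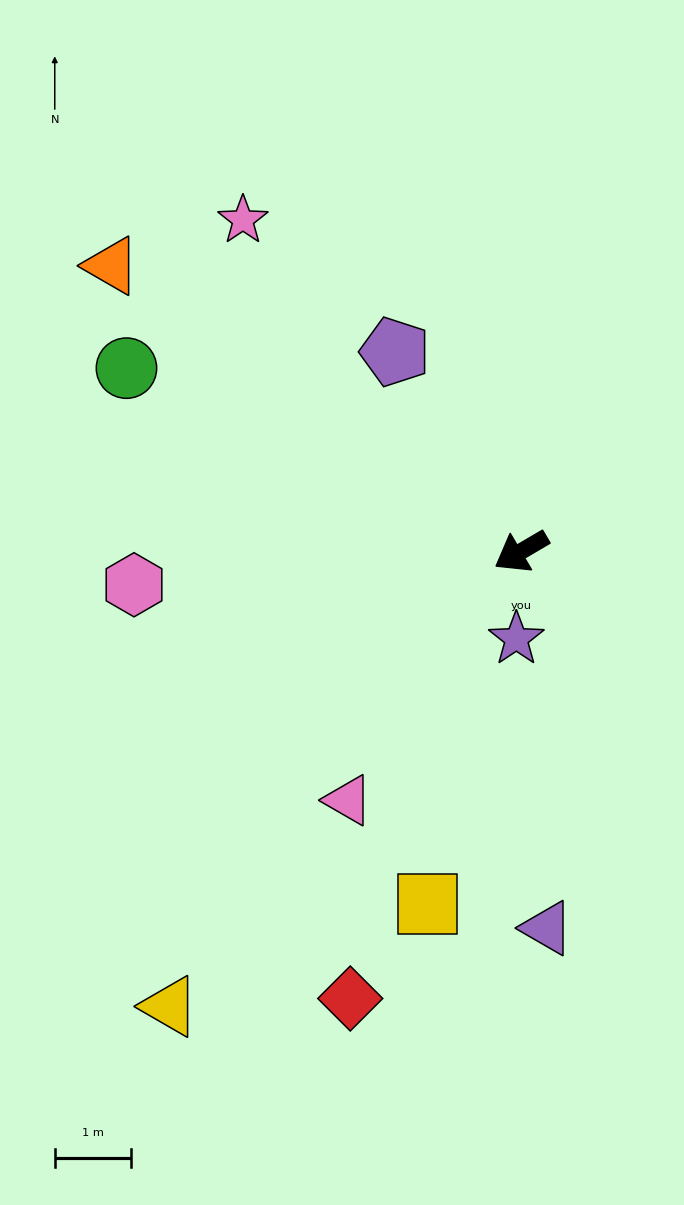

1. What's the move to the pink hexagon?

turn right 25°, forward 5.1 m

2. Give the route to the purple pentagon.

turn right 88°, forward 3.1 m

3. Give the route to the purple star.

turn left 56°, forward 1.2 m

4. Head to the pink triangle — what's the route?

turn left 25°, forward 4.0 m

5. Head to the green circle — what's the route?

turn right 55°, forward 5.7 m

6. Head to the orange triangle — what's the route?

turn right 65°, forward 6.6 m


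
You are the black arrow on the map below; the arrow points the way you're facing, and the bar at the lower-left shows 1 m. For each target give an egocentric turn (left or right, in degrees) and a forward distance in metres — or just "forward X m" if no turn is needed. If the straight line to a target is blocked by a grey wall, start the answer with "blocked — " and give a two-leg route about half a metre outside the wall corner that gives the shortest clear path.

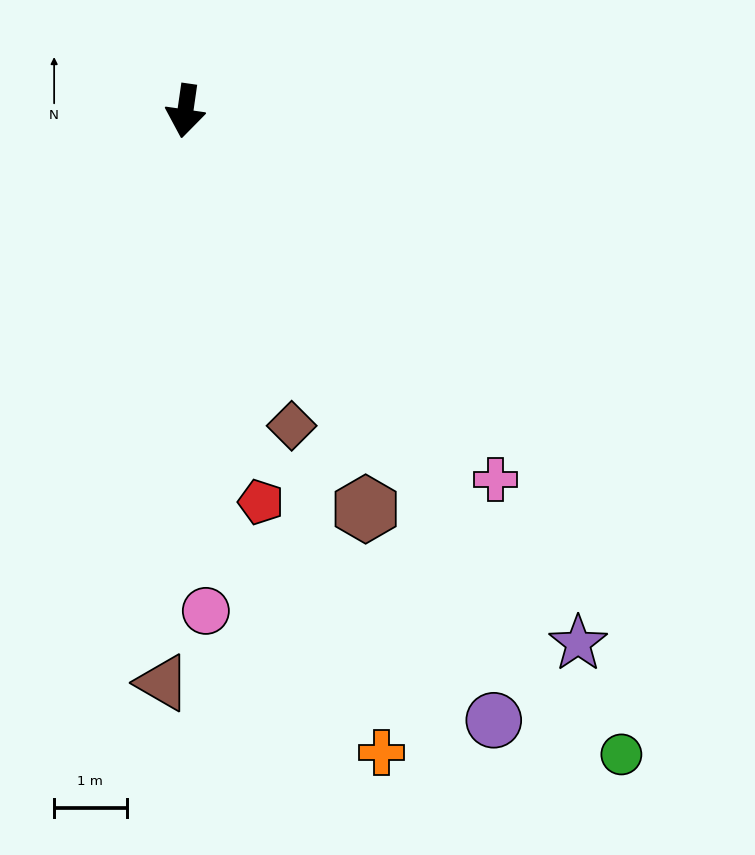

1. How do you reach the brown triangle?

turn left 6°, forward 7.9 m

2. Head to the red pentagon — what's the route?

turn left 19°, forward 5.5 m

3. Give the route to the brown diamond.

turn left 27°, forward 4.6 m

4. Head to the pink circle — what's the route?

turn left 11°, forward 6.9 m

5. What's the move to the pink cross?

turn left 48°, forward 6.7 m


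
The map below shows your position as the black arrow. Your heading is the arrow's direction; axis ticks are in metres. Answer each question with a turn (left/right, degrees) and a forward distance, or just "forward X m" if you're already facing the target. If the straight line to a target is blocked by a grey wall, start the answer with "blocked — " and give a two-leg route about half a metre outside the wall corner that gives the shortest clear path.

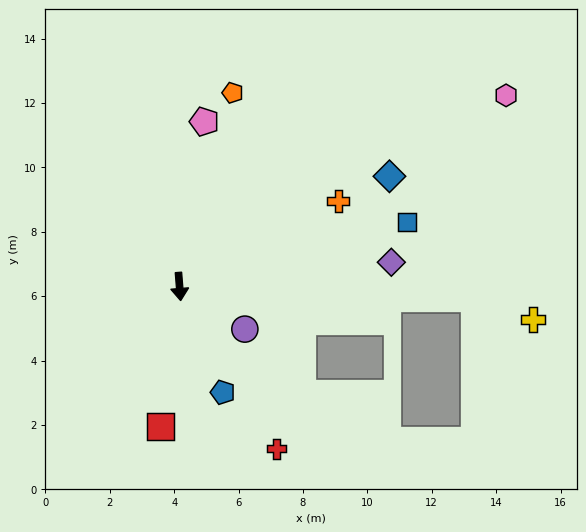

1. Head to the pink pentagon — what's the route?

turn left 167°, forward 5.2 m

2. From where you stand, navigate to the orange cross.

turn left 114°, forward 5.6 m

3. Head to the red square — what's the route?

turn right 12°, forward 4.4 m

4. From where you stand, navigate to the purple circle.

turn left 52°, forward 2.4 m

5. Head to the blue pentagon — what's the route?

turn left 18°, forward 3.5 m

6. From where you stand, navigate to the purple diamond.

turn left 92°, forward 6.6 m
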